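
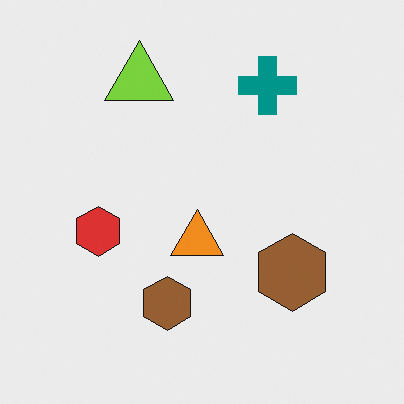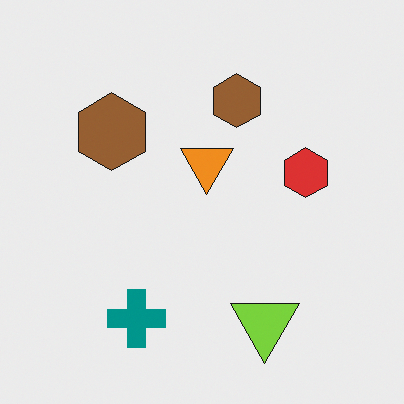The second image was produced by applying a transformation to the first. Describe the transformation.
The second image is the first rotated 180°.

The lime triangle sits in the top of the first image and the bottom of the second — consistent with a whole-image 180° rotation.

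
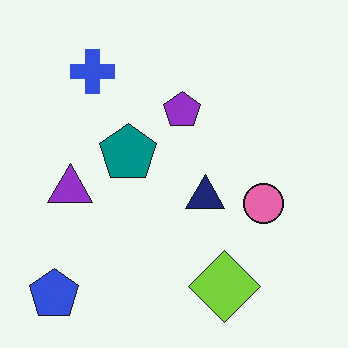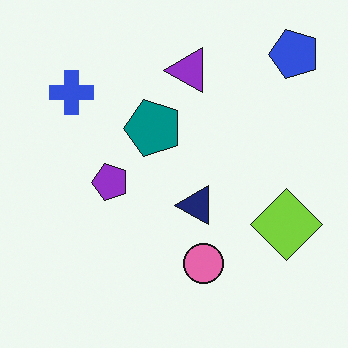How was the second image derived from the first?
This is the original image transposed (reflected across the top-left ↔ bottom-right diagonal).

Shapes have swapped their row and column positions — what was in the top-right is now in the bottom-left — a diagonal reflection.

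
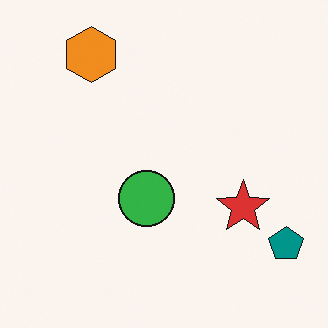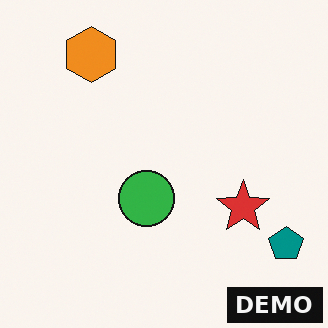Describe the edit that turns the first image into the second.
Watermarked with the text "DEMO" in the lower-right corner.

A dark label reading "DEMO" appears in the lower-right corner.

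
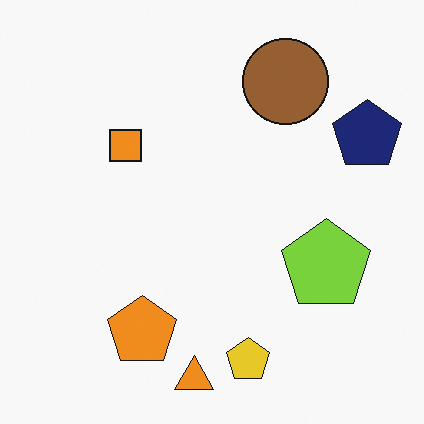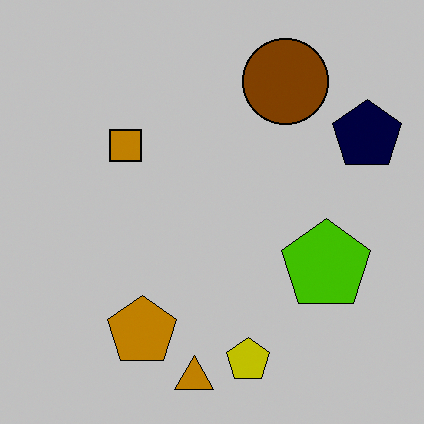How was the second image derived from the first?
This is the original image aggressively posterized.

Each flat color has snapped to a coarser quantized level — most visibly, the near-white background has dropped to a flat grey.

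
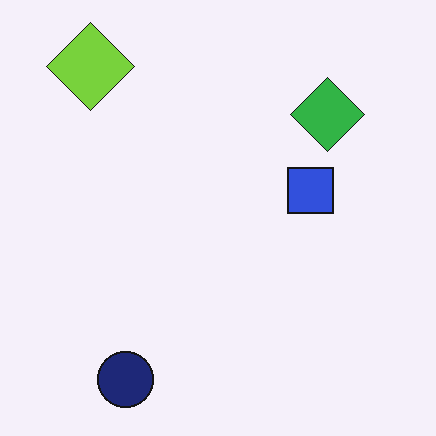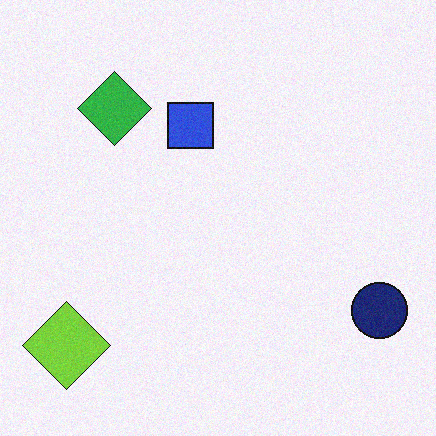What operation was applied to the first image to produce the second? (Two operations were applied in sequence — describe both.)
The second image is the first degraded with light additive noise, then rotated 90° counter-clockwise.

Random speckle covers the whole image, including the flat background. The lime diamond sits in the top-left of the first image and the bottom-left of the second — consistent with a whole-image 90° counter-clockwise rotation.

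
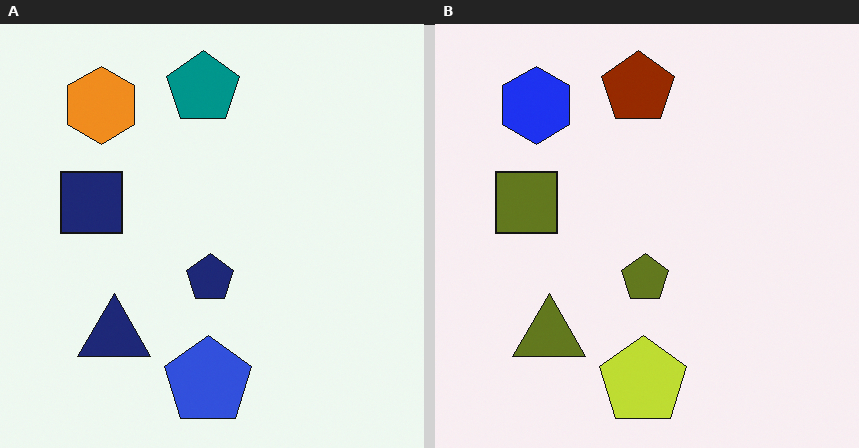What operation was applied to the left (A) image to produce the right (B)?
It was hue-shifted through roughly half the color wheel.

Every shape's color has rotated by the same amount around the hue wheel — a uniform hue shift.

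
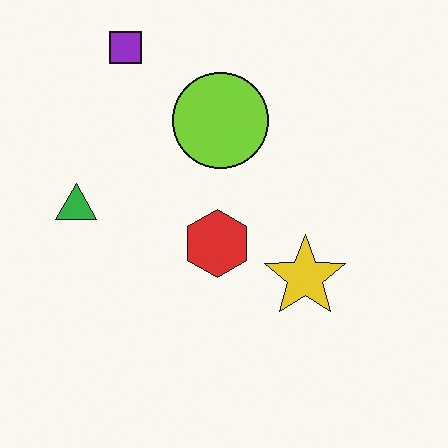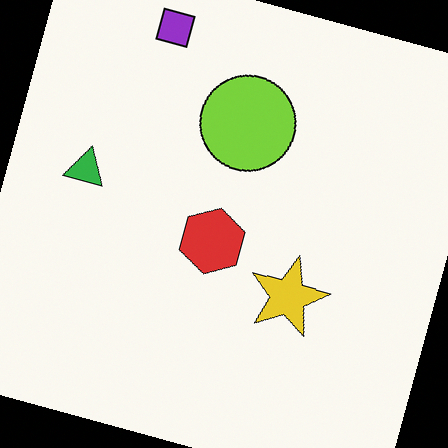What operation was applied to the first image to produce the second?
It was rotated clockwise by a moderate amount.

Every shape is tilted by the same angle and the image corners show triangular fill wedges — a whole-image rotation by a non-right angle.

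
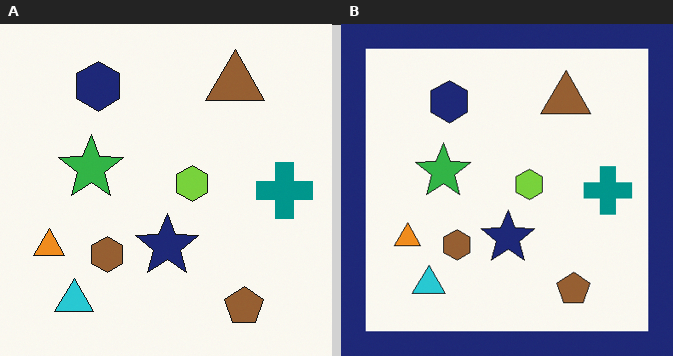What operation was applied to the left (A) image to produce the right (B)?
The right (B) image is the left (A) framed with a navy border.

A solid navy frame runs around the edge of the right (B) image, with the content slightly shrunk inside it.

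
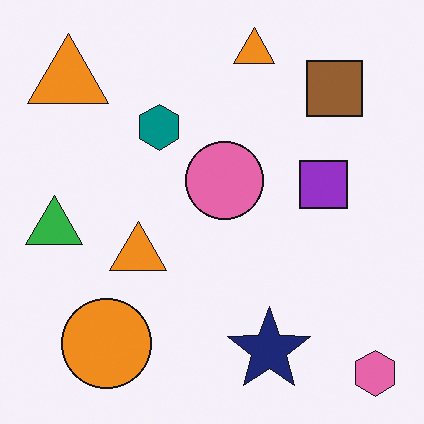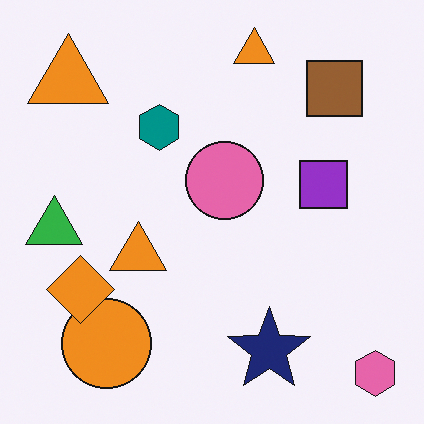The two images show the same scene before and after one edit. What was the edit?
The second image is the first overlaid with an additional orange diamond.

An orange diamond appears in the second image that is absent from the first.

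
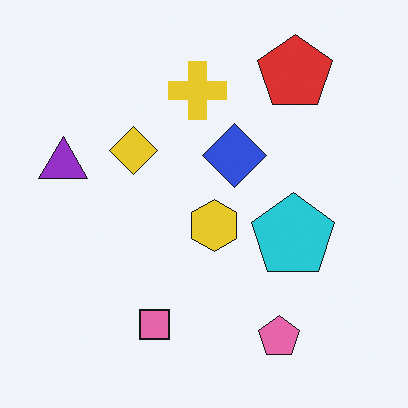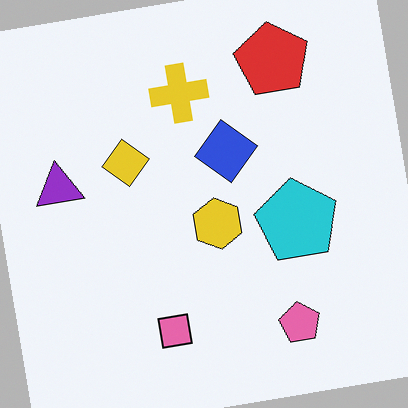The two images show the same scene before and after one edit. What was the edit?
The transformation is: rotated counter-clockwise by a few degrees.

Every shape is tilted by the same angle and the image corners show triangular fill wedges — a whole-image rotation by a non-right angle.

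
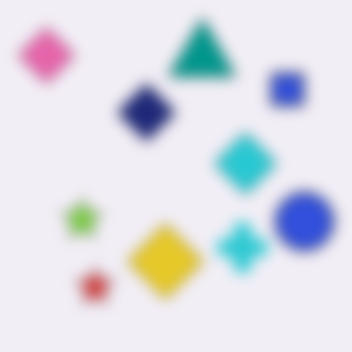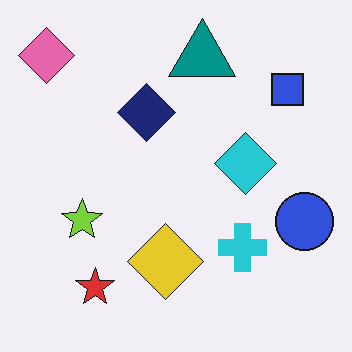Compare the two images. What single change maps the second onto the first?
This is the original image heavily blurred.

Shape edges and outlines are uniformly softened across the whole image.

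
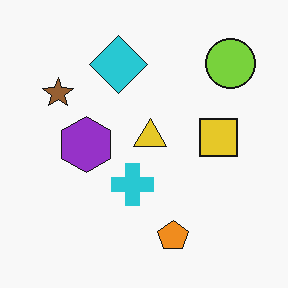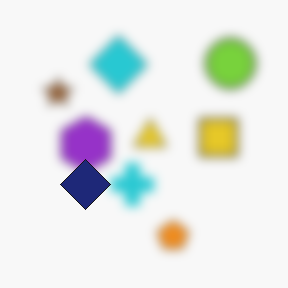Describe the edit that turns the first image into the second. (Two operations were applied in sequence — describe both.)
The transformation is: strongly gaussian-blurred, then overlaid with an additional navy diamond.

Shape edges and outlines are uniformly softened across the whole image. A navy diamond appears in the second image that is absent from the first.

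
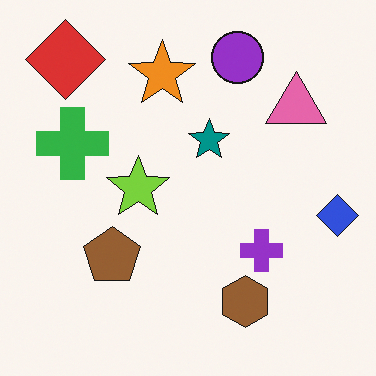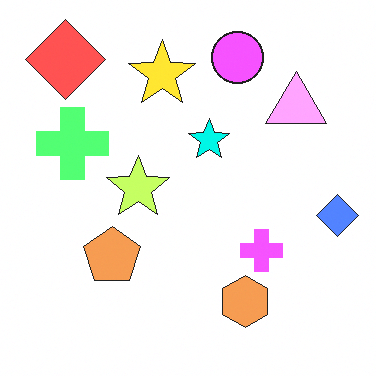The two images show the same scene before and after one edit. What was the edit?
The transformation is: substantially brightened.

Every pixel — background and shapes alike — is uniformly brightened.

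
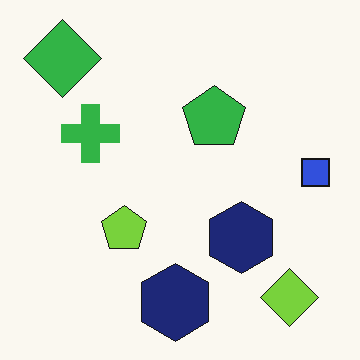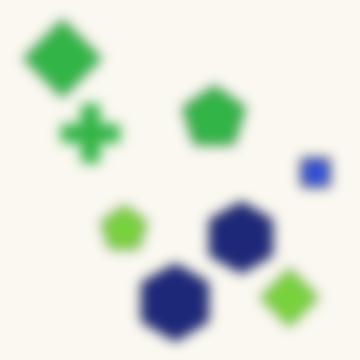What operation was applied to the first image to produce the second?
It was strongly gaussian-blurred.

Shape edges and outlines are uniformly softened across the whole image.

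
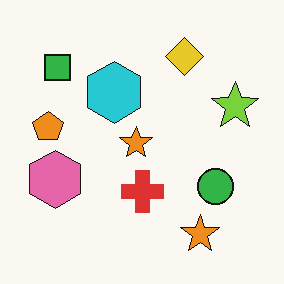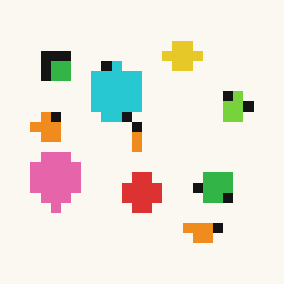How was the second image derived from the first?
The transformation is: heavily pixelated into large blocks.

Shapes are reduced to large square blocks; fine edges and outlines are lost — a downscale-then-upscale (mosaic) effect.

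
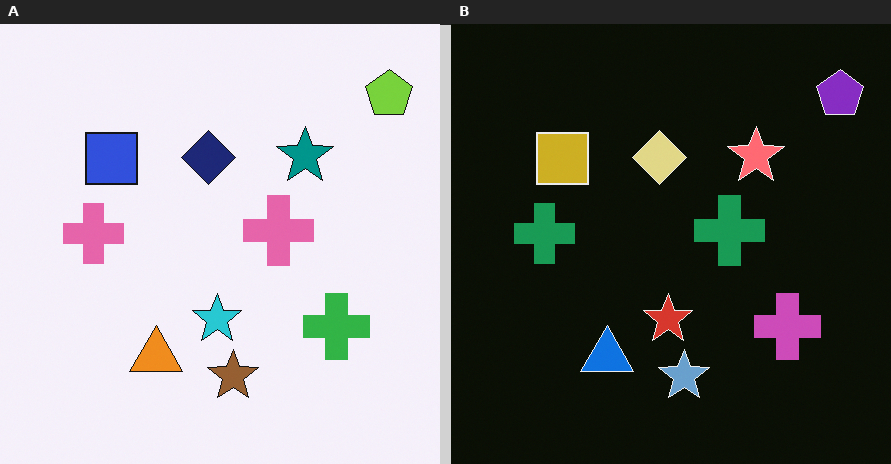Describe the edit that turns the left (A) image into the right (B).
This is the original image color-inverted (negative).

The light background has become dark and every shape's color is its complement — a photographic negative.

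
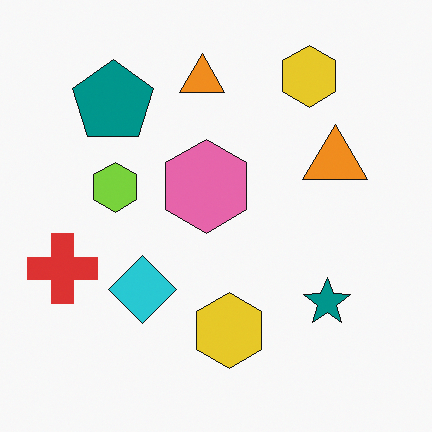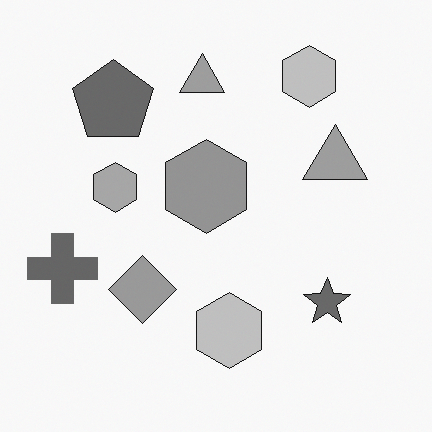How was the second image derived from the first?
It was converted to grayscale.

All color is removed — every shape is now a shade of grey.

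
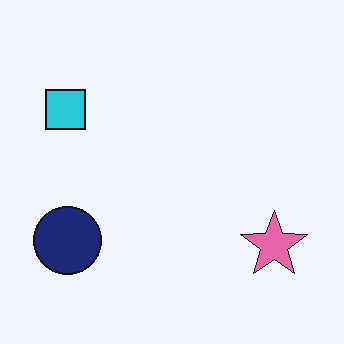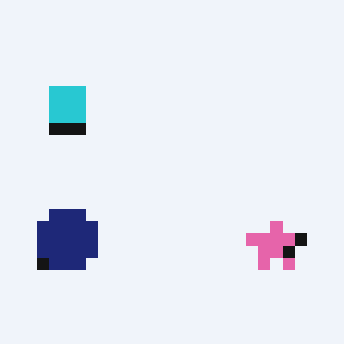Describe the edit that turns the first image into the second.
The second image is the first heavily pixelated into large blocks.

Shapes are reduced to large square blocks; fine edges and outlines are lost — a downscale-then-upscale (mosaic) effect.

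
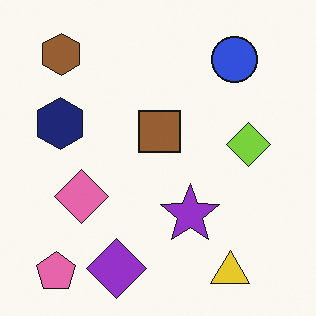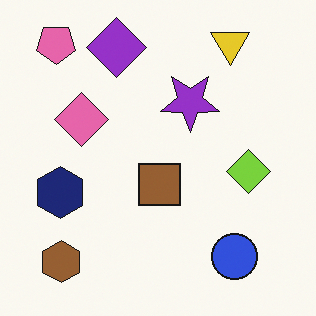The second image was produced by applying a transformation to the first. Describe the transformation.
The transformation is: flipped vertically (top ↔ bottom).

The yellow triangle is in the bottom-right of the first image and the top-right of the second — shapes on opposite sides of the horizontal midline have swapped in a mirror flip.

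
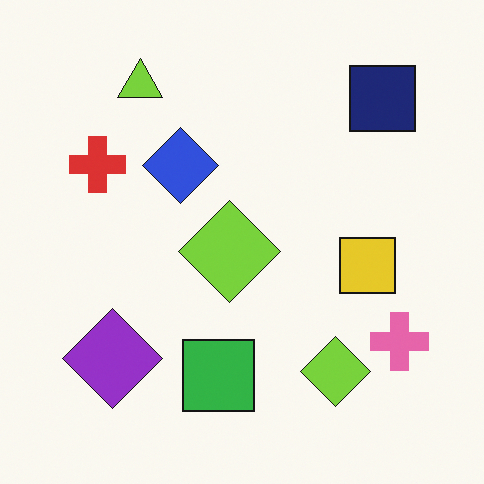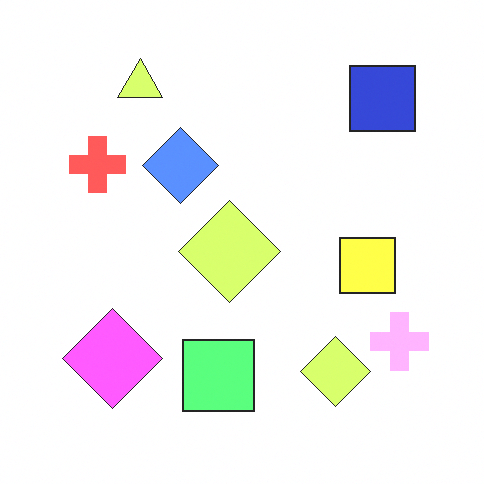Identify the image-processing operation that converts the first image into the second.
This is the original image brightened a lot.

Every pixel — background and shapes alike — is uniformly brightened.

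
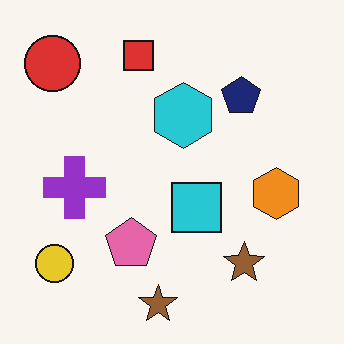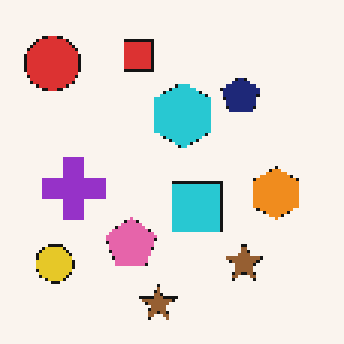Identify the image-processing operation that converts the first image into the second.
The image was mildly pixelated.

Shapes are reduced to large square blocks; fine edges and outlines are lost — a downscale-then-upscale (mosaic) effect.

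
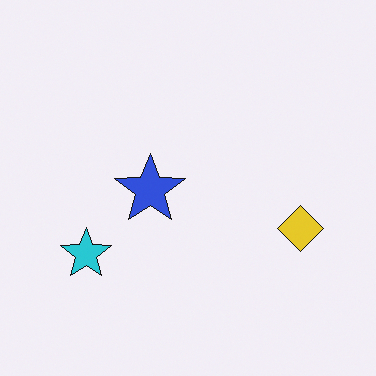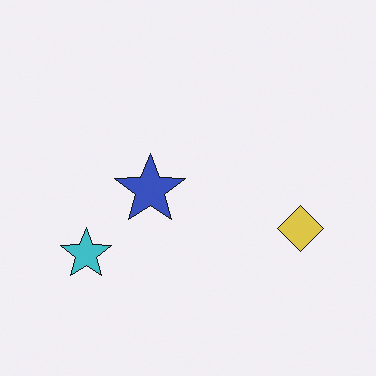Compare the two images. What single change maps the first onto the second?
This is the original image slightly desaturated.

All colors are more muted and greyish — a global saturation change.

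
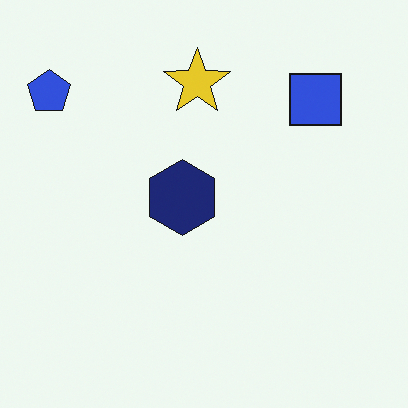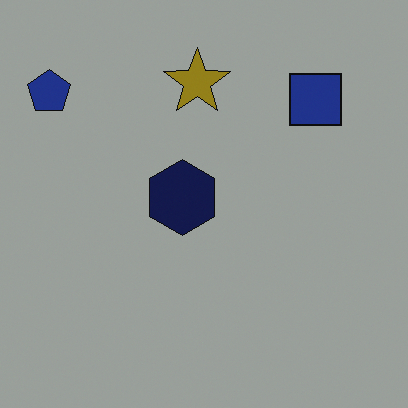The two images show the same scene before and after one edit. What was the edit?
It was darkened a lot.

Every pixel — background and shapes alike — is uniformly darkened.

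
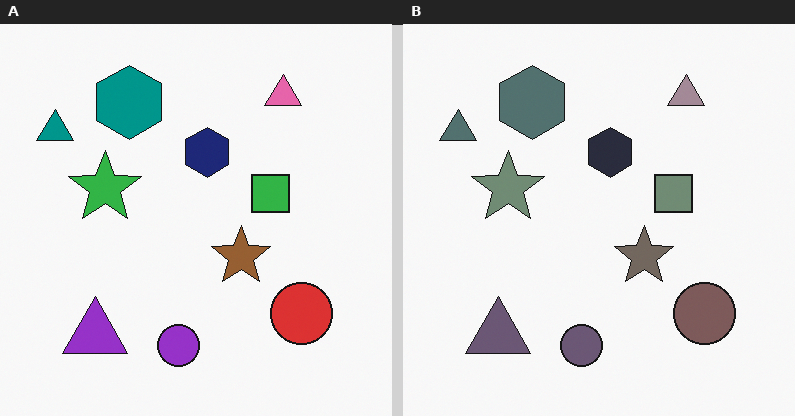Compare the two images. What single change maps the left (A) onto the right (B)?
The image was heavily desaturated.

All colors are more muted and greyish — a global saturation change.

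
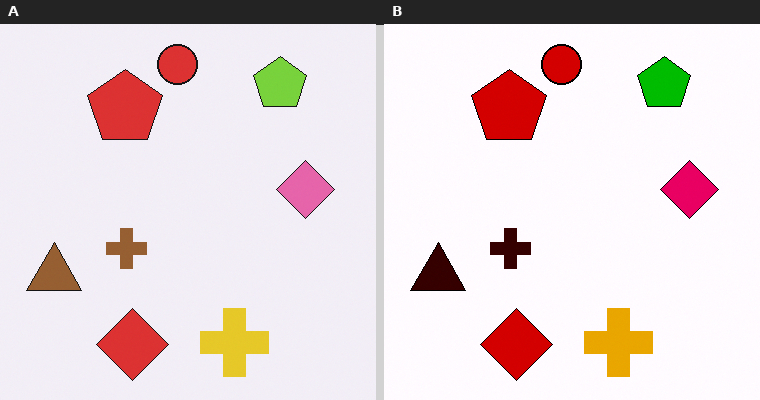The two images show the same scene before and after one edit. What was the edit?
This is the original image given much higher contrast.

Tones are pushed away from mid-grey across the whole image — a global contrast change.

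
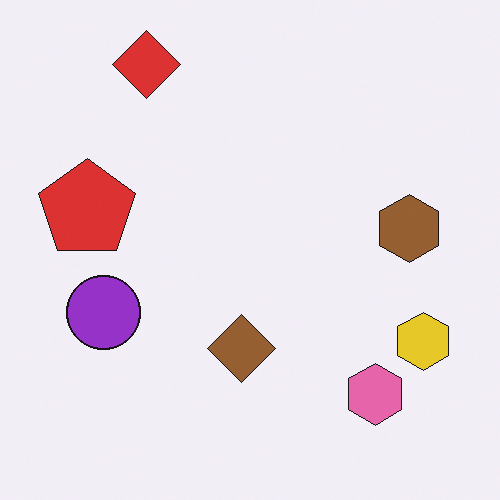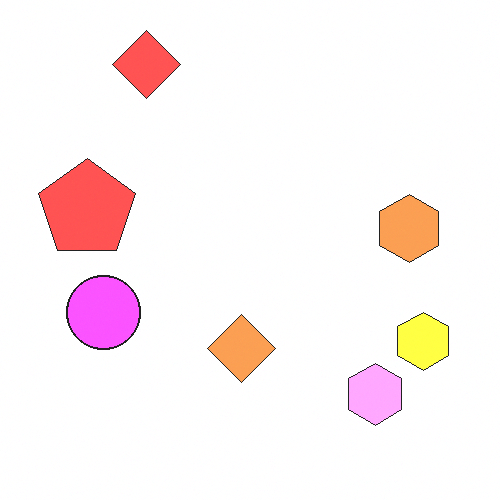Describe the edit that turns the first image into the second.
The transformation is: brightened a lot.

Every pixel — background and shapes alike — is uniformly brightened.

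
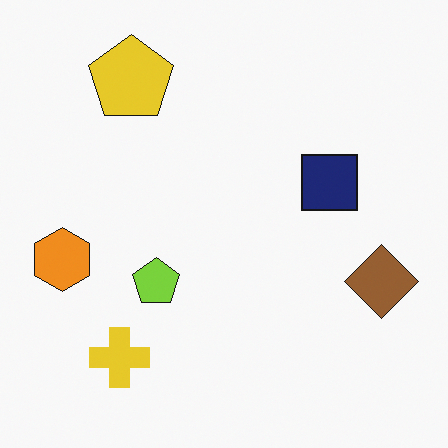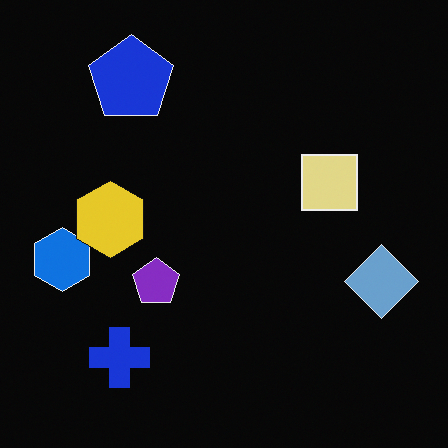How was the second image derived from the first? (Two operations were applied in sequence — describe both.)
The image was color-inverted (negative), then overlaid with an additional yellow hexagon.

The light background has become dark and every shape's color is its complement — a photographic negative. A yellow hexagon appears in the second image that is absent from the first.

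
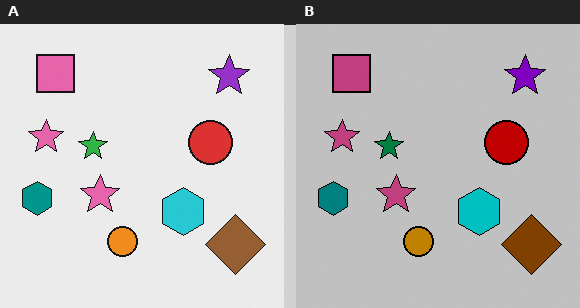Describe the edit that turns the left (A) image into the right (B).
This is the original image heavily posterized to just a handful of flat colors.

Each flat color has snapped to a coarser quantized level — most visibly, the near-white background has dropped to a flat grey.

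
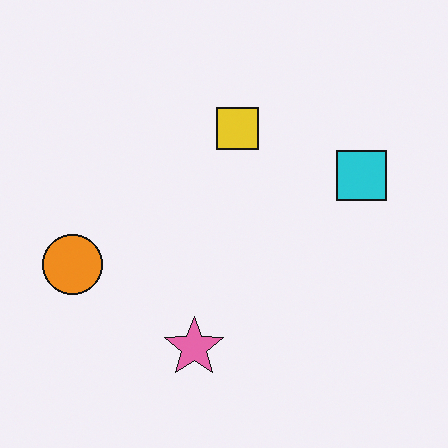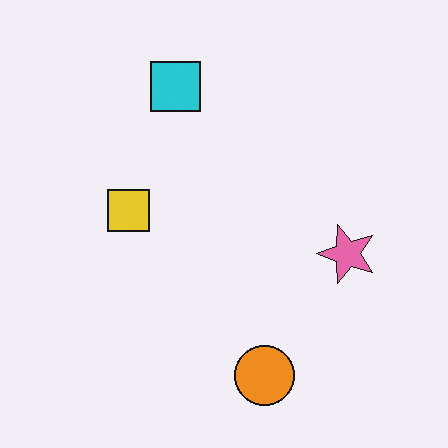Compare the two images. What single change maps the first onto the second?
The image was rotated 90° counter-clockwise.

The orange circle sits in the left of the first image and the bottom of the second — consistent with a whole-image 90° counter-clockwise rotation.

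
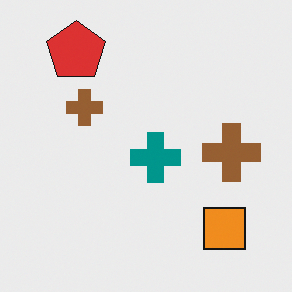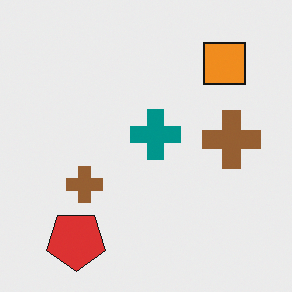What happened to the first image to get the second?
This is the original image flipped vertically (top ↔ bottom).

The red pentagon is in the top-left of the first image and the bottom-left of the second — shapes on opposite sides of the horizontal midline have swapped in a mirror flip.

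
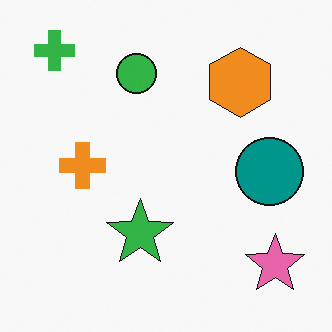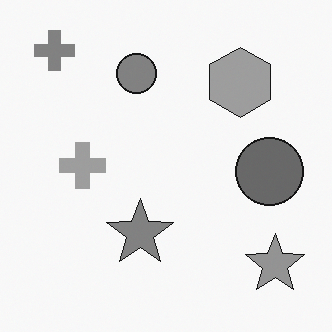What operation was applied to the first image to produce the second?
Converted to grayscale.

All color is removed — every shape is now a shade of grey.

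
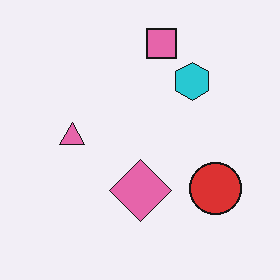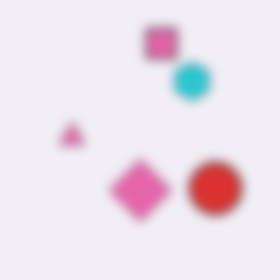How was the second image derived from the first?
This is the original image heavily blurred.

Shape edges and outlines are uniformly softened across the whole image.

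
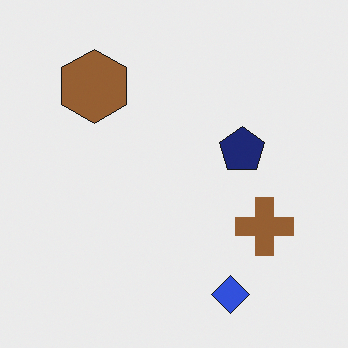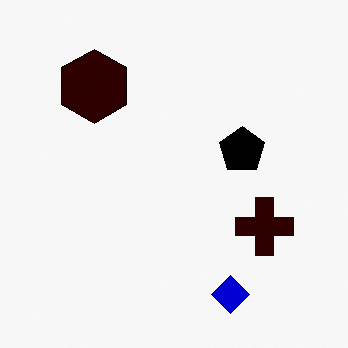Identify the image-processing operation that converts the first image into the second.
The image was boosted in contrast.

Tones are pushed away from mid-grey across the whole image — a global contrast change.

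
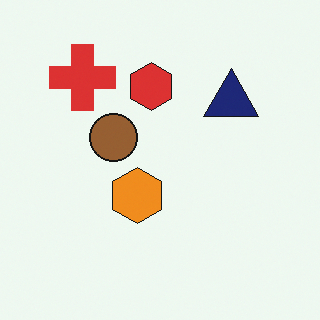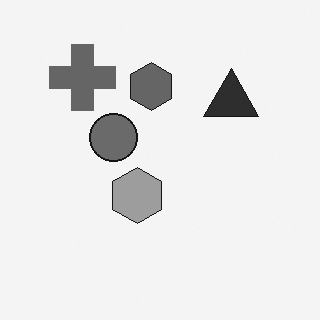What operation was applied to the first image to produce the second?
The second image is the first converted to grayscale.

All color is removed — every shape is now a shade of grey.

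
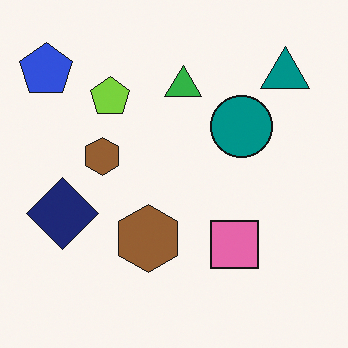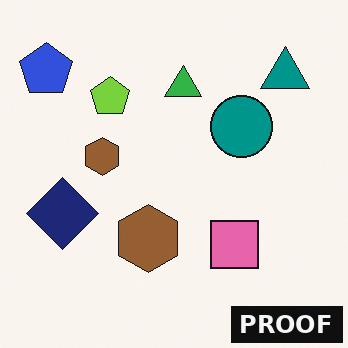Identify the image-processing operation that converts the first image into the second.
The transformation is: watermarked with the text "PROOF" in the lower-right corner.

A dark label reading "PROOF" appears in the lower-right corner.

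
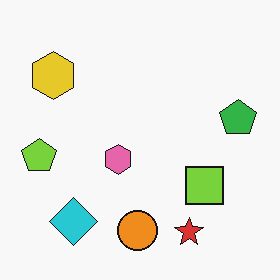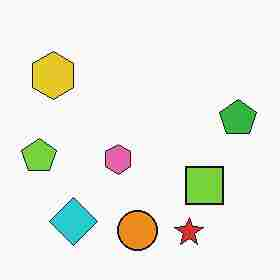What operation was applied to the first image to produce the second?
It was heavily JPEG-compressed with obvious blocking artifacts.

Blocky 8×8 compression artifacts appear around shape edges and the flat background shows ringing — characteristic JPEG degradation.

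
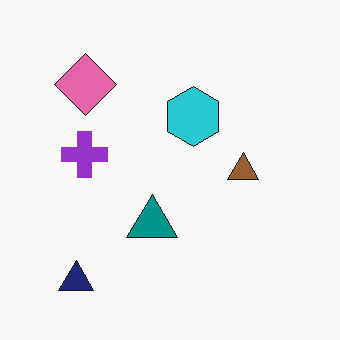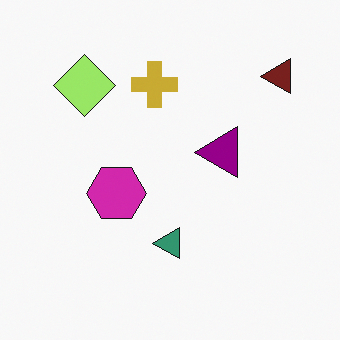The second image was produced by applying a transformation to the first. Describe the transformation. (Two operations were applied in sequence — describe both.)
This is the original image hue-shifted noticeably, then transposed (reflected across the top-left ↔ bottom-right diagonal).

Every shape's color has rotated by the same amount around the hue wheel — a uniform hue shift. Shapes have swapped their row and column positions — what was in the top-right is now in the bottom-left — a diagonal reflection.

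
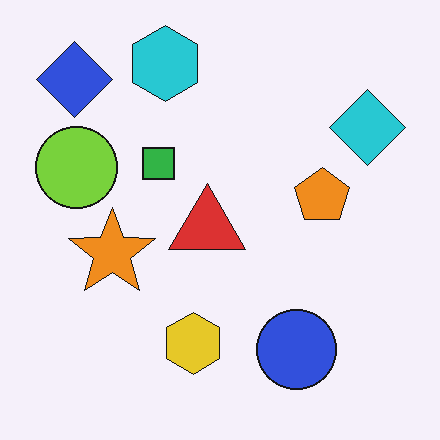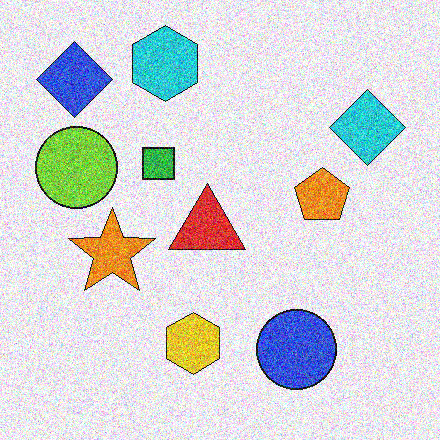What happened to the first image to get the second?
It was degraded with a thick layer of grain.

Random speckle covers the whole image, including the flat background.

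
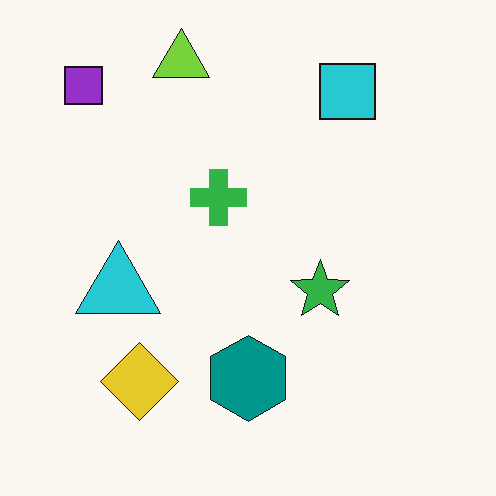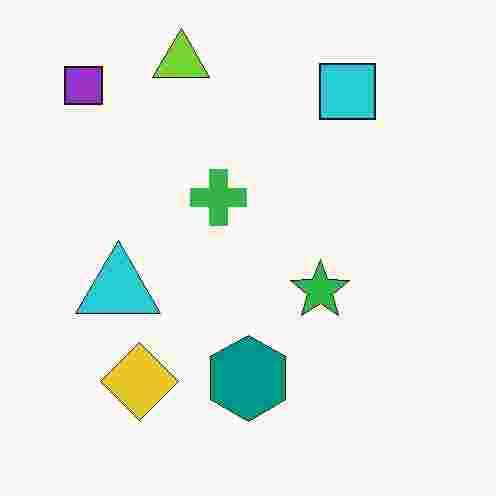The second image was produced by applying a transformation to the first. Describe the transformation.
Heavily JPEG-compressed with obvious blocking artifacts.

Blocky 8×8 compression artifacts appear around shape edges and the flat background shows ringing — characteristic JPEG degradation.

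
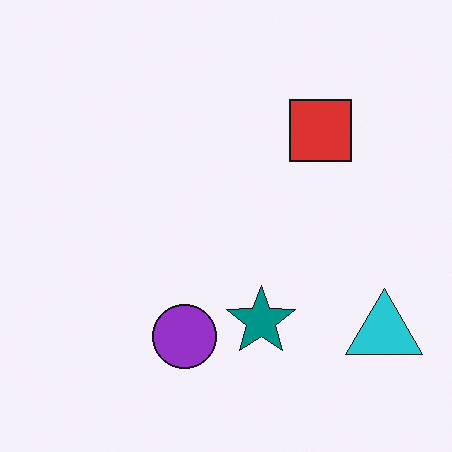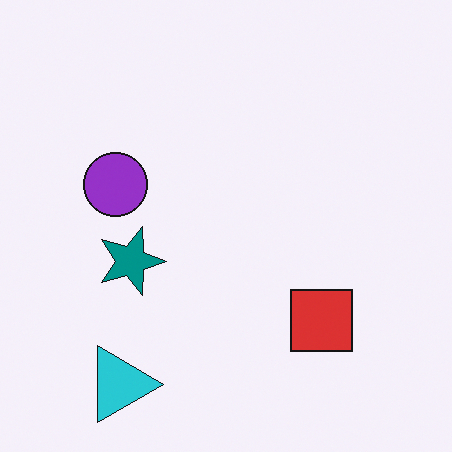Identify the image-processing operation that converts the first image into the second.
The second image is the first rotated 90° clockwise.

The cyan triangle sits in the bottom-right of the first image and the bottom-left of the second — consistent with a whole-image 90° clockwise rotation.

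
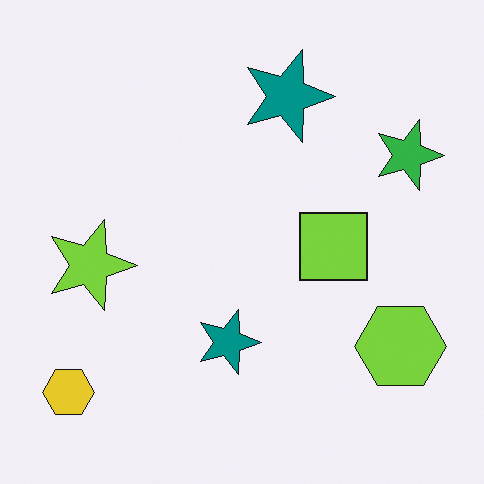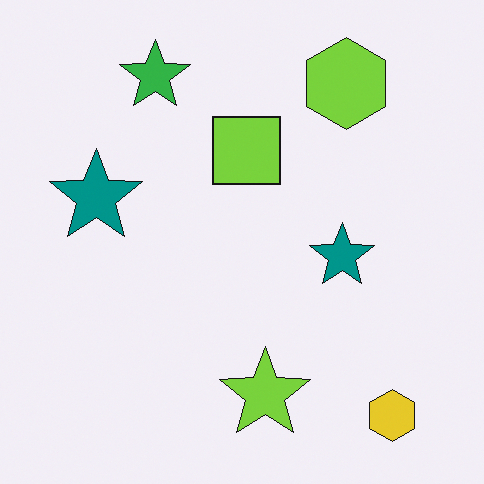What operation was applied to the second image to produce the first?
The transformation is: rotated 90° clockwise.

The yellow hexagon sits in the bottom-right of the second image and the bottom-left of the first — consistent with a whole-image 90° clockwise rotation.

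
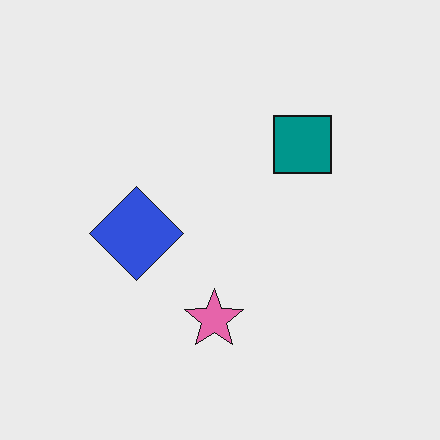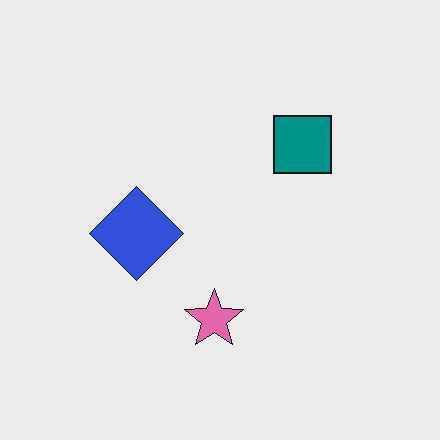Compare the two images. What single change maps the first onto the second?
The second image is the first JPEG-compressed with visible artifacts.

Blocky 8×8 compression artifacts appear around shape edges and the flat background shows ringing — characteristic JPEG degradation.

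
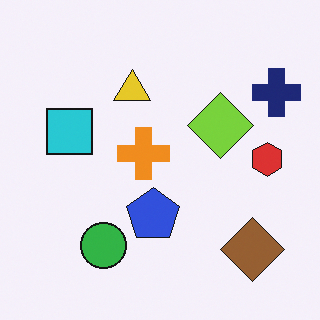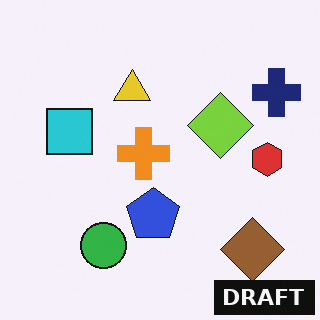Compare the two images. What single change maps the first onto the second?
It was watermarked with the text "DRAFT" in the lower-right corner.

A dark label reading "DRAFT" appears in the lower-right corner.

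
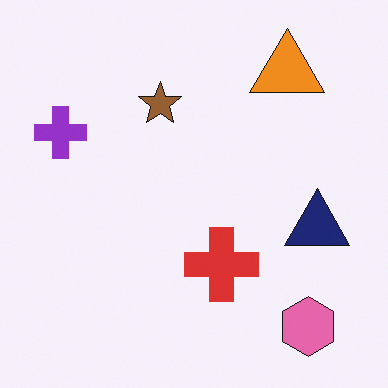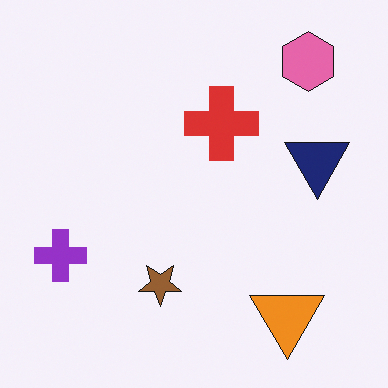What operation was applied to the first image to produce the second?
It was flipped vertically (top ↔ bottom).

The pink hexagon is in the bottom-right of the first image and the top-right of the second — shapes on opposite sides of the horizontal midline have swapped in a mirror flip.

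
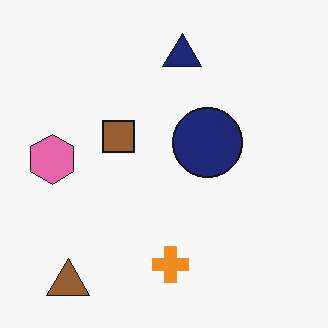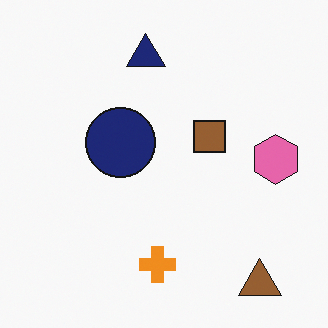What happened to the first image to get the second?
The image was flipped horizontally (left ↔ right).

The pink hexagon is in the left of the first image and the right of the second — shapes on opposite sides of the vertical midline have swapped in a mirror flip.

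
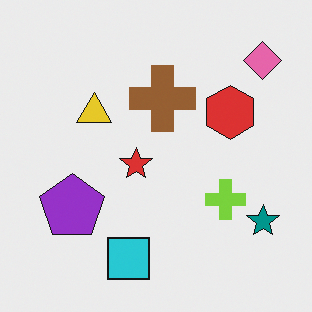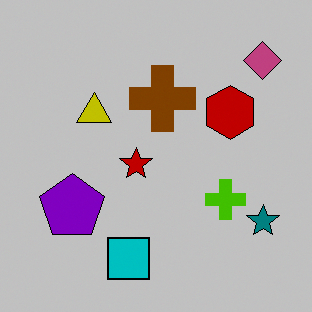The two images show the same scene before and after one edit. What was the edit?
This is the original image aggressively posterized.

Each flat color has snapped to a coarser quantized level — most visibly, the near-white background has dropped to a flat grey.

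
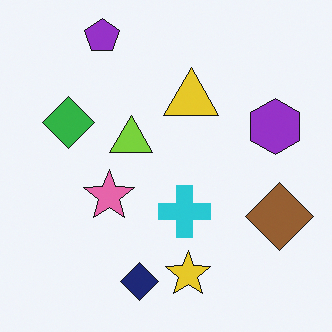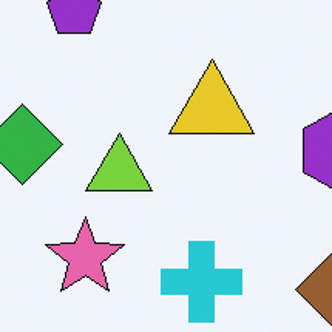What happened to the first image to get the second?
The image was cropped to a modestly smaller region and rescaled.

The visible shapes are larger and the field of view is narrower; shapes near the original edges may be partly or wholly outside the frame — a crop-and-rescale.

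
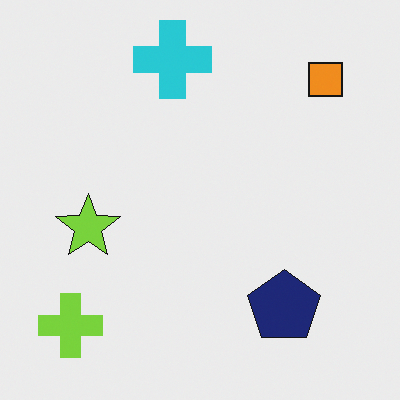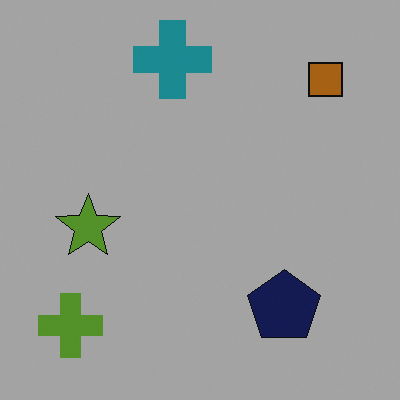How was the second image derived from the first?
It was noticeably darkened.

Every pixel — background and shapes alike — is uniformly darkened.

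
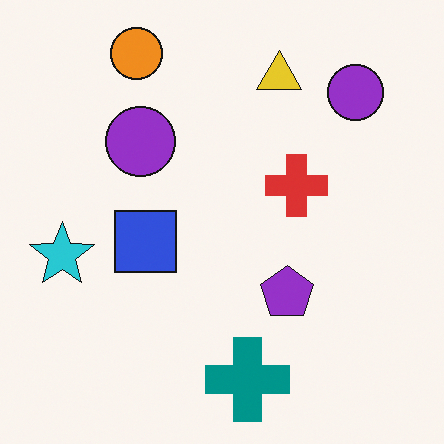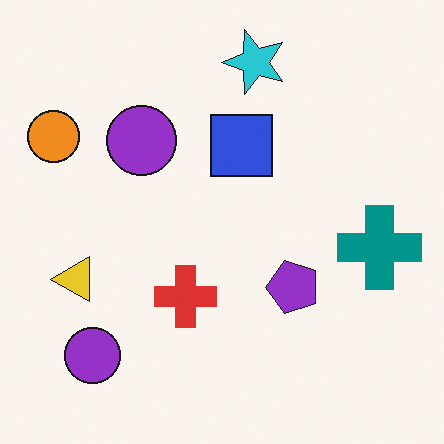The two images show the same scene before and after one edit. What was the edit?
The second image is the first transposed (reflected across the top-left ↔ bottom-right diagonal).

Shapes have swapped their row and column positions — what was in the top-right is now in the bottom-left — a diagonal reflection.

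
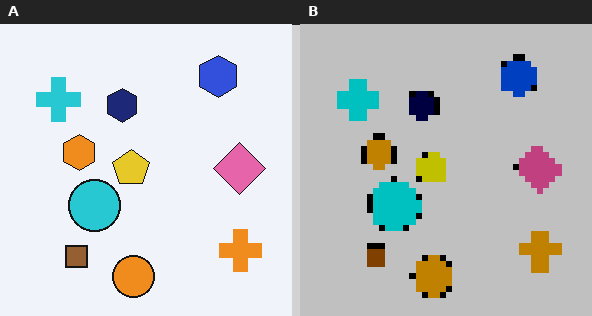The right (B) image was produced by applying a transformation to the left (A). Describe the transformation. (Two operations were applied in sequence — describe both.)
The right (B) image is the left (A) heavily posterized to just a handful of flat colors, then moderately pixelated.

Each flat color has snapped to a coarser quantized level — most visibly, the near-white background has dropped to a flat grey. Shapes are reduced to large square blocks; fine edges and outlines are lost — a downscale-then-upscale (mosaic) effect.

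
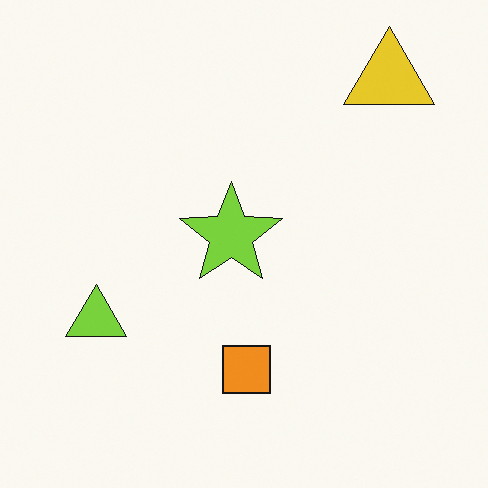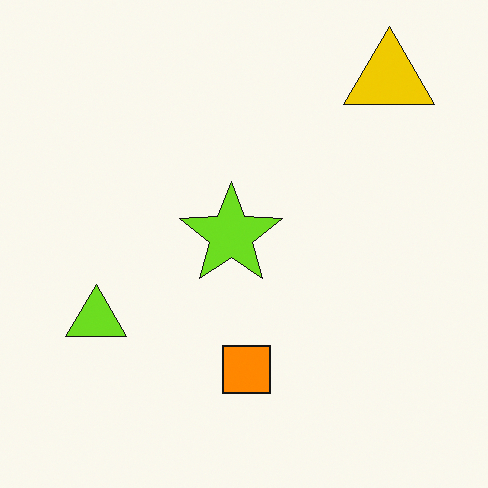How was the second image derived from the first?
The image was slightly oversaturated.

All colors are more vivid — a global saturation change.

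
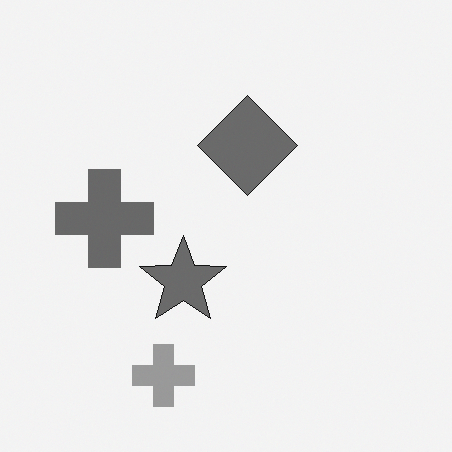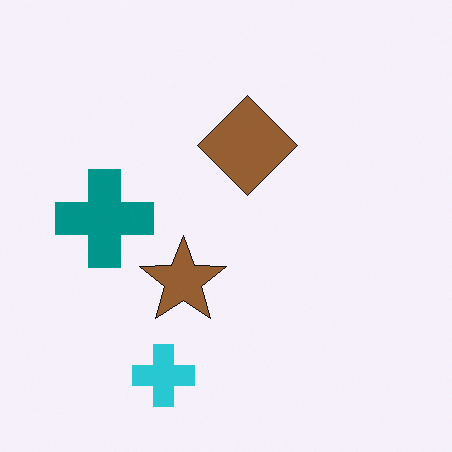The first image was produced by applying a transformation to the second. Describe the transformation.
The transformation is: converted to grayscale.

All color is removed — every shape is now a shade of grey.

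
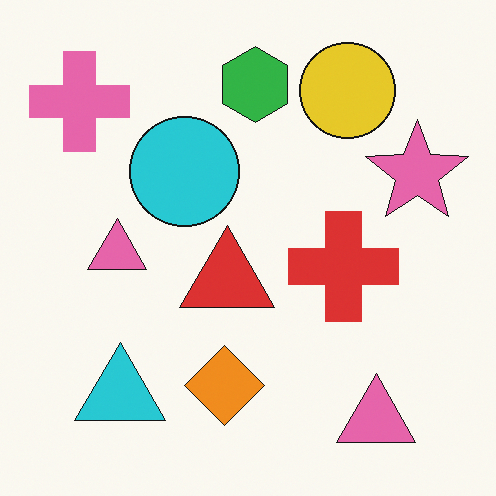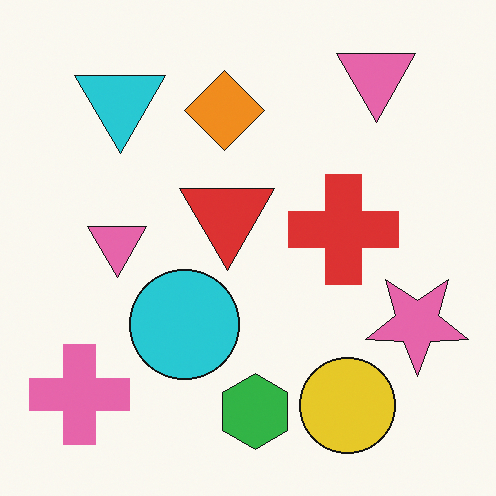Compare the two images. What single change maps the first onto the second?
The transformation is: flipped vertically (top ↔ bottom).

The green hexagon is in the top of the first image and the bottom of the second — shapes on opposite sides of the horizontal midline have swapped in a mirror flip.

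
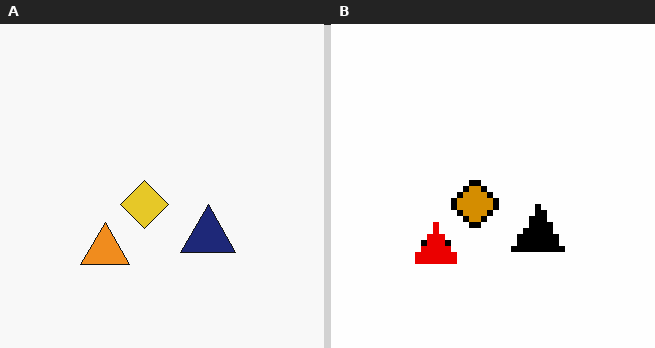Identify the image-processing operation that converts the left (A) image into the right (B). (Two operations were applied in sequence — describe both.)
The transformation is: boosted in contrast, then moderately pixelated.

Tones are pushed away from mid-grey across the whole image — a global contrast change. Shapes are reduced to large square blocks; fine edges and outlines are lost — a downscale-then-upscale (mosaic) effect.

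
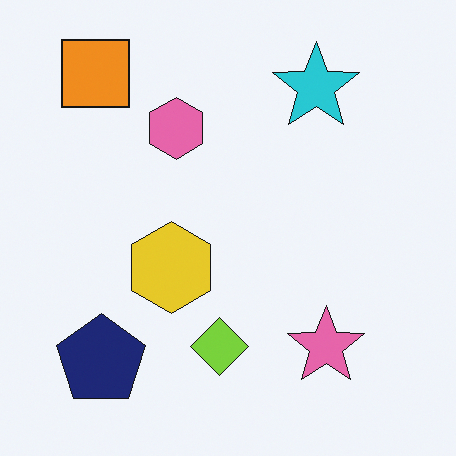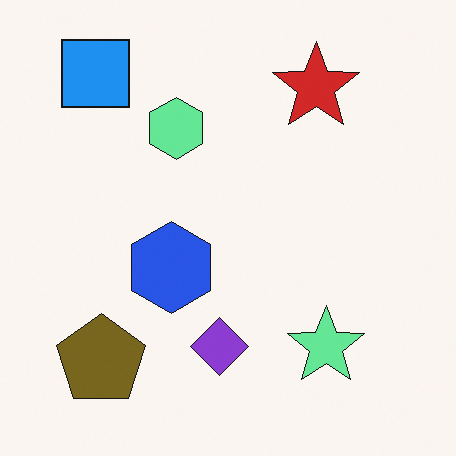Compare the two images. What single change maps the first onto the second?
The transformation is: hue-shifted through roughly half the color wheel.

Every shape's color has rotated by the same amount around the hue wheel — a uniform hue shift.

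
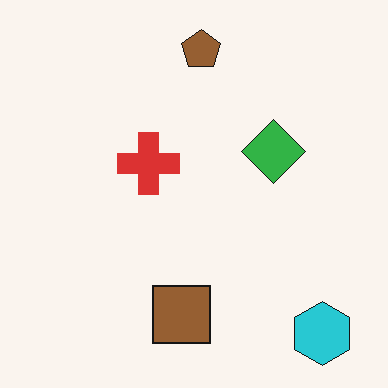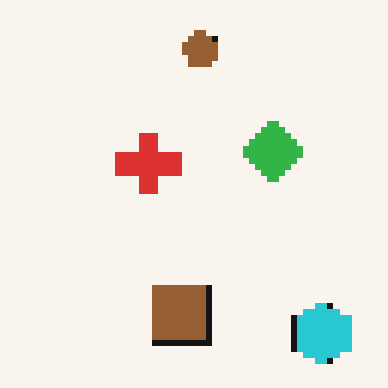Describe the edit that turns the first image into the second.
The transformation is: pixelated into visible square blocks.

Shapes are reduced to large square blocks; fine edges and outlines are lost — a downscale-then-upscale (mosaic) effect.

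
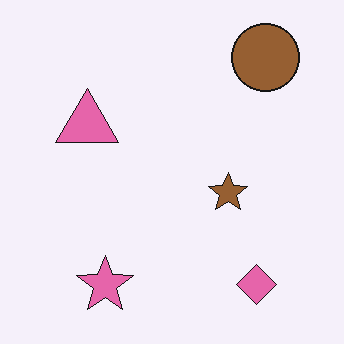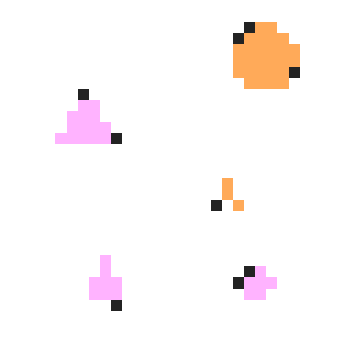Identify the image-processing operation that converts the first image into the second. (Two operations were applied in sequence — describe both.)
The image was substantially brightened, then heavily pixelated into large blocks.

Every pixel — background and shapes alike — is uniformly brightened. Shapes are reduced to large square blocks; fine edges and outlines are lost — a downscale-then-upscale (mosaic) effect.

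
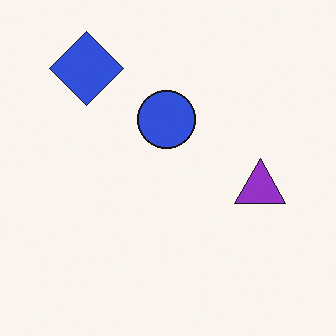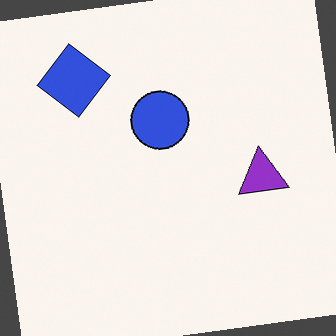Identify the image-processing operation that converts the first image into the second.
It was rotated counter-clockwise by a slight angle.

Every shape is tilted by the same angle and the image corners show triangular fill wedges — a whole-image rotation by a non-right angle.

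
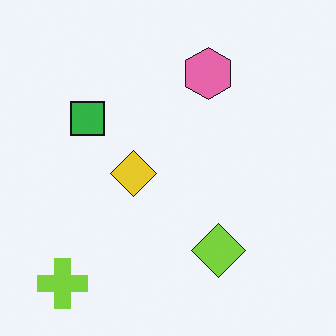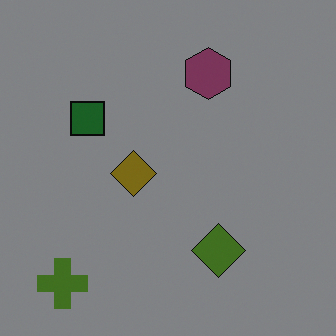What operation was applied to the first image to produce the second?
Darkened a lot.

Every pixel — background and shapes alike — is uniformly darkened.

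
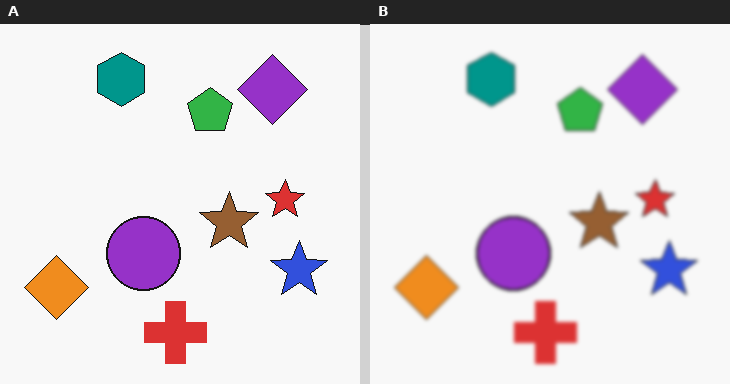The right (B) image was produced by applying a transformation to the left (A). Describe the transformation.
It was given a subtle gaussian blur.

Shape edges and outlines are uniformly softened across the whole image.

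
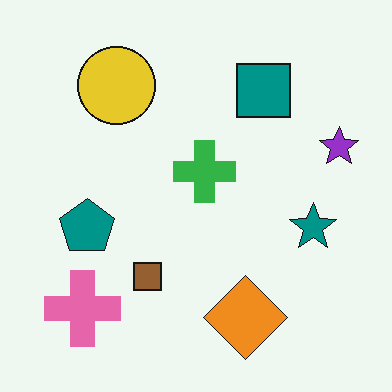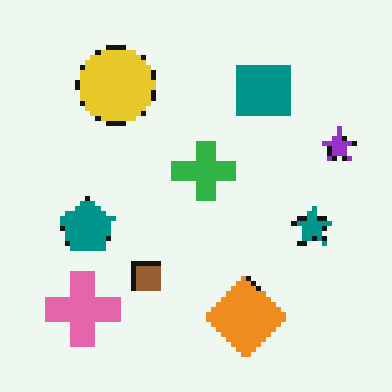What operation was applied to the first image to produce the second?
This is the original image mildly pixelated.

Shapes are reduced to large square blocks; fine edges and outlines are lost — a downscale-then-upscale (mosaic) effect.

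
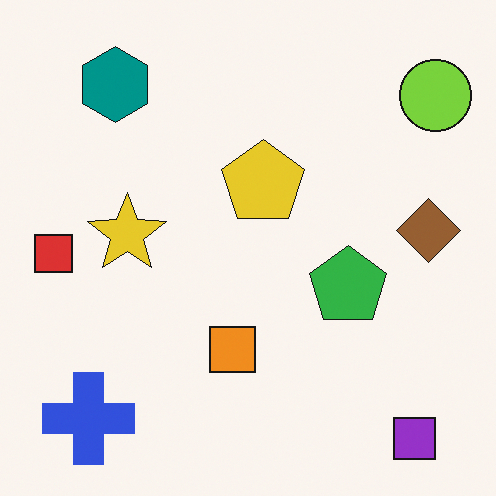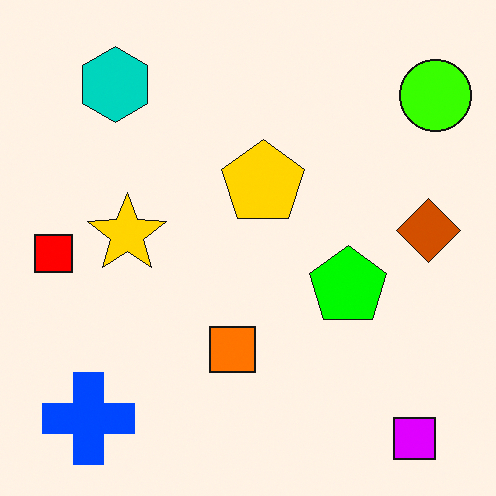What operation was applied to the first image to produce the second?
This is the original image heavily oversaturated.

All colors are more vivid — a global saturation change.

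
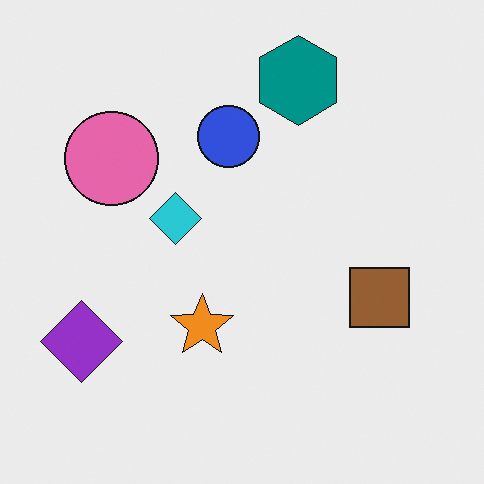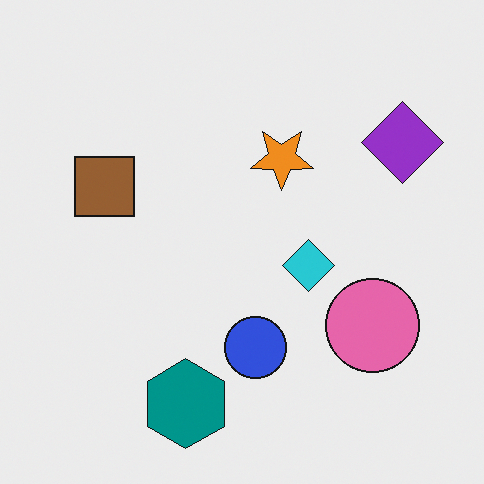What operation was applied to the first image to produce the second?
This is the original image rotated 180°.

The purple diamond sits in the bottom-left of the first image and the top-right of the second — consistent with a whole-image 180° rotation.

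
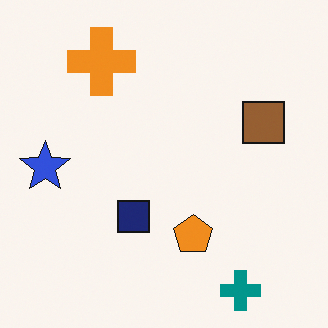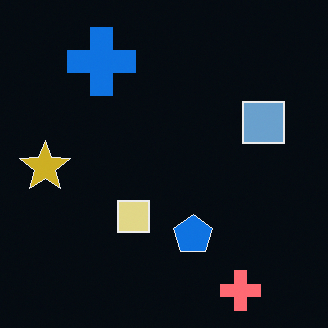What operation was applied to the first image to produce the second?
The second image is the first color-inverted (negative).

The light background has become dark and every shape's color is its complement — a photographic negative.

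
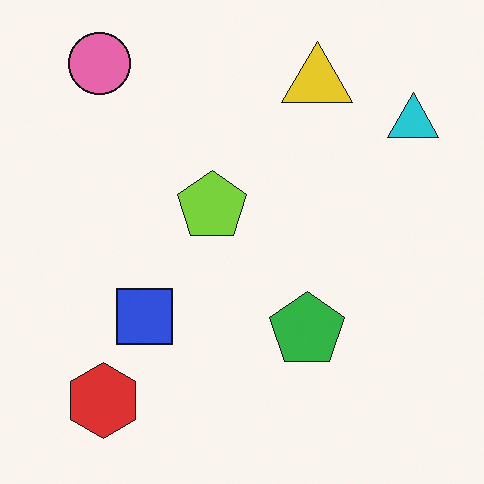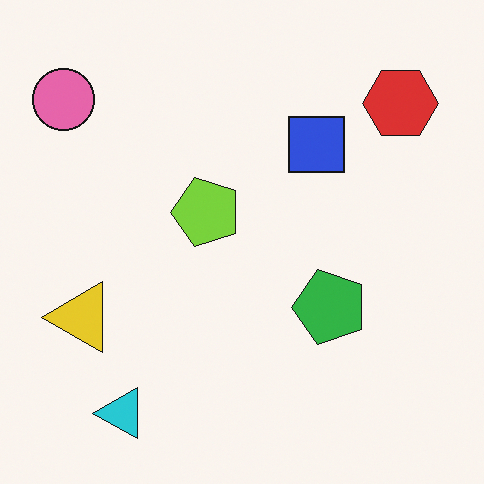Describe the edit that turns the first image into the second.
Transposed (reflected across the top-left ↔ bottom-right diagonal).

Shapes have swapped their row and column positions — what was in the top-right is now in the bottom-left — a diagonal reflection.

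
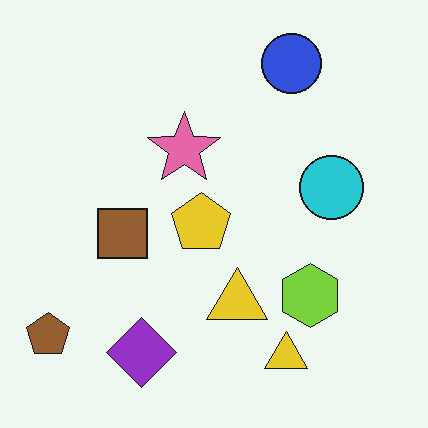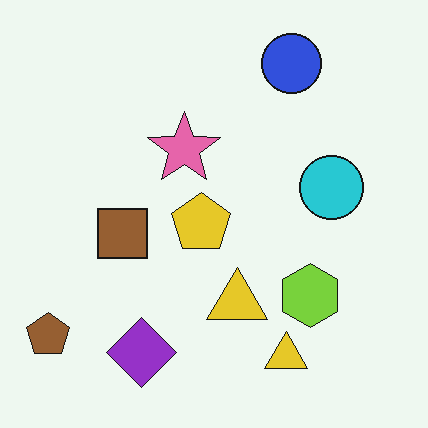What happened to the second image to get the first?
The image was given moderate JPEG compression.

Blocky 8×8 compression artifacts appear around shape edges and the flat background shows ringing — characteristic JPEG degradation.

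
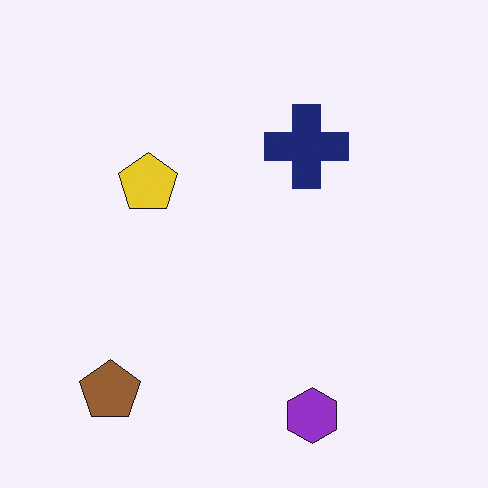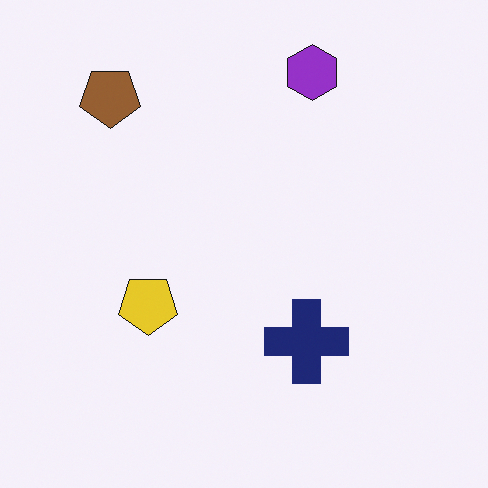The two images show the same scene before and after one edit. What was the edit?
It was flipped vertically (top ↔ bottom).

The purple hexagon is in the bottom of the first image and the top of the second — shapes on opposite sides of the horizontal midline have swapped in a mirror flip.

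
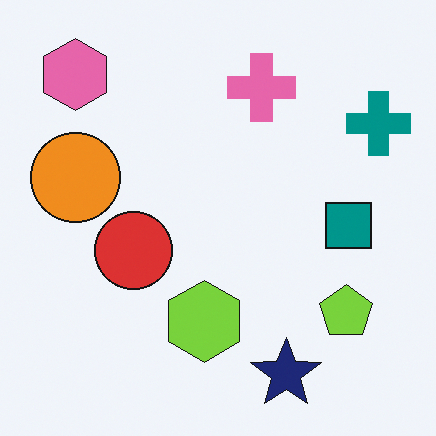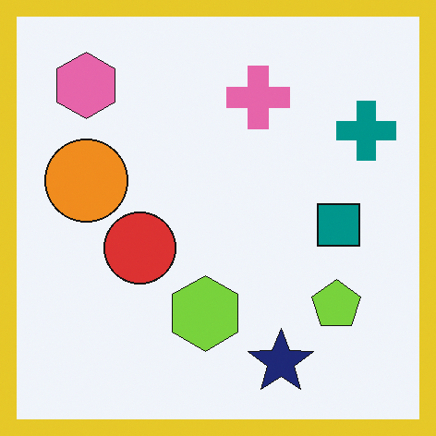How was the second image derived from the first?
It was framed with a yellow border.

A solid yellow frame runs around the edge of the second image, with the content slightly shrunk inside it.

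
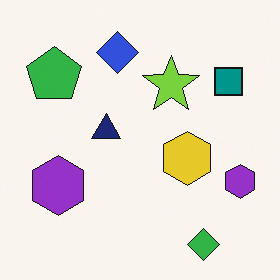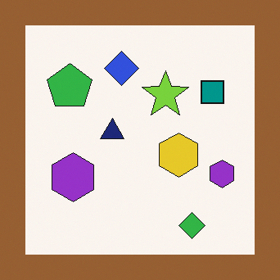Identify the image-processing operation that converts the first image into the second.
This is the original image framed with a brown border.

A solid brown frame runs around the edge of the second image, with the content slightly shrunk inside it.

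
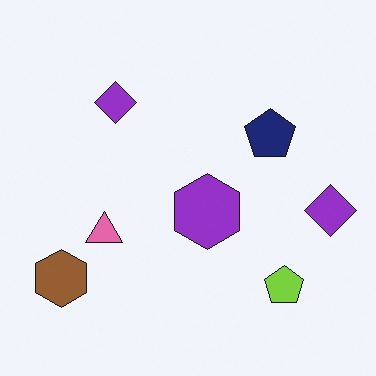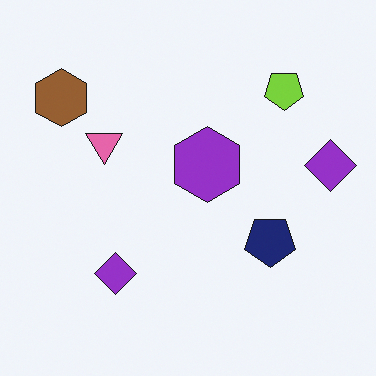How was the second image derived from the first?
The image was flipped vertically (top ↔ bottom).

The lime pentagon is in the bottom-right of the first image and the top-right of the second — shapes on opposite sides of the horizontal midline have swapped in a mirror flip.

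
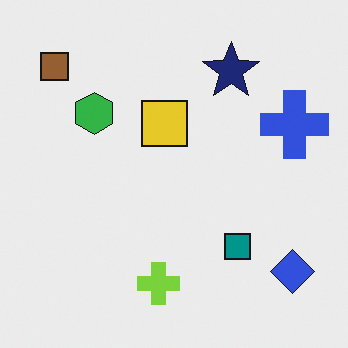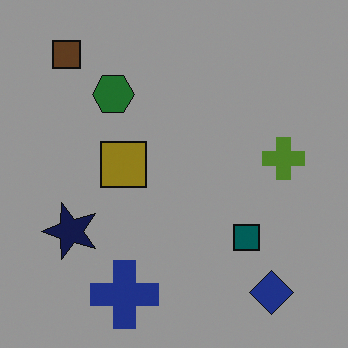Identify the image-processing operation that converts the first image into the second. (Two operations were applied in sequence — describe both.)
The transformation is: transposed (reflected across the top-left ↔ bottom-right diagonal), then darkened a lot.

Shapes have swapped their row and column positions — what was in the top-right is now in the bottom-left — a diagonal reflection. Every pixel — background and shapes alike — is uniformly darkened.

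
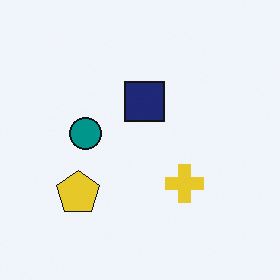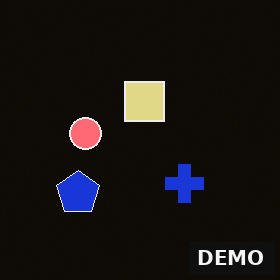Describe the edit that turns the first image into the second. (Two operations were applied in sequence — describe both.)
This is the original image color-inverted (negative), then watermarked with the text "DEMO" in the lower-right corner.

The light background has become dark and every shape's color is its complement — a photographic negative. A dark label reading "DEMO" appears in the lower-right corner.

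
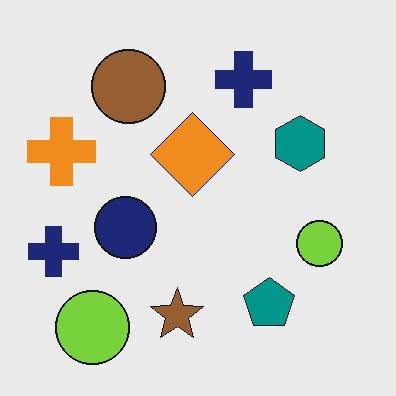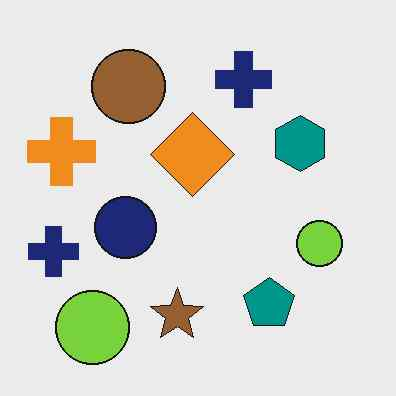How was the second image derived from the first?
The second image is the first given moderate JPEG compression.

Blocky 8×8 compression artifacts appear around shape edges and the flat background shows ringing — characteristic JPEG degradation.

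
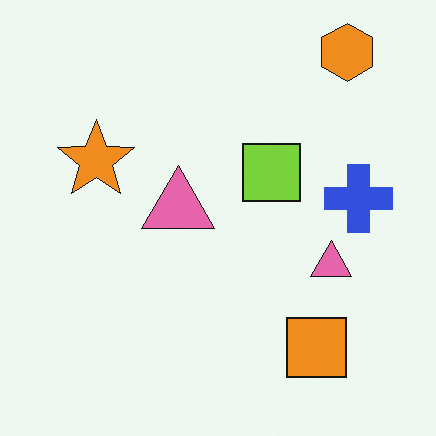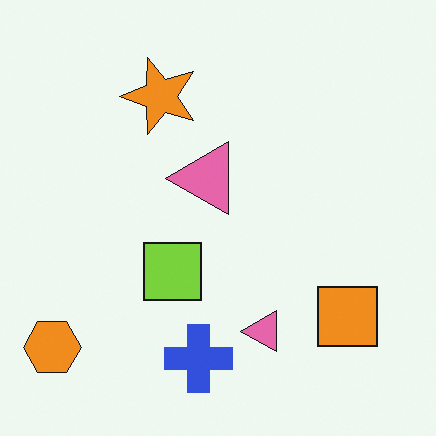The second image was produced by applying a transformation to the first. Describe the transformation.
Transposed (reflected across the top-left ↔ bottom-right diagonal).

Shapes have swapped their row and column positions — what was in the top-right is now in the bottom-left — a diagonal reflection.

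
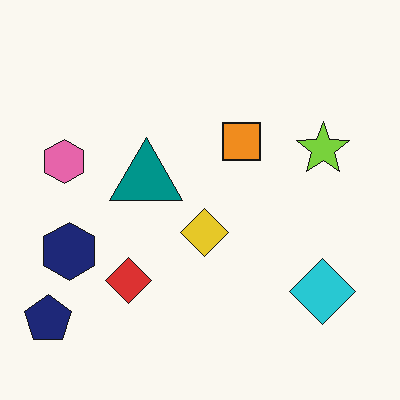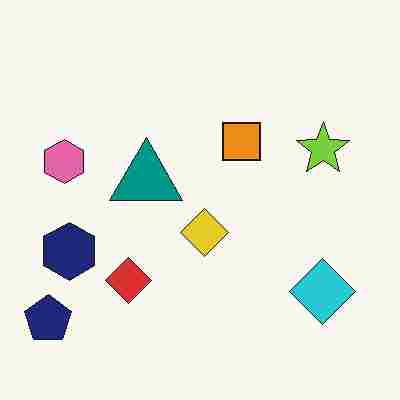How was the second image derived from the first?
The transformation is: degraded with heavy JPEG compression.

Blocky 8×8 compression artifacts appear around shape edges and the flat background shows ringing — characteristic JPEG degradation.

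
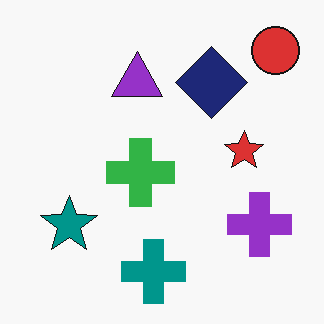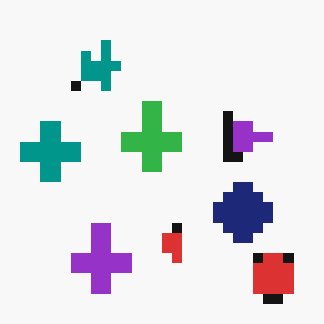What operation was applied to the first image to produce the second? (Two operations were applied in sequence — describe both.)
The image was rotated 90° clockwise, then heavily pixelated into large blocks.

The red circle sits in the top-right of the first image and the bottom-right of the second — consistent with a whole-image 90° clockwise rotation. Shapes are reduced to large square blocks; fine edges and outlines are lost — a downscale-then-upscale (mosaic) effect.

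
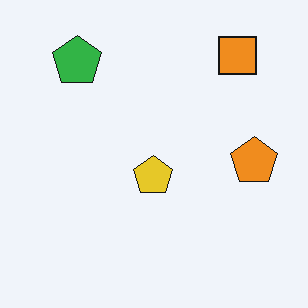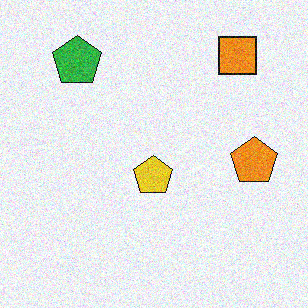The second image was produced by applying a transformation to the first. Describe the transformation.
The image was degraded with moderate additive noise.

Random speckle covers the whole image, including the flat background.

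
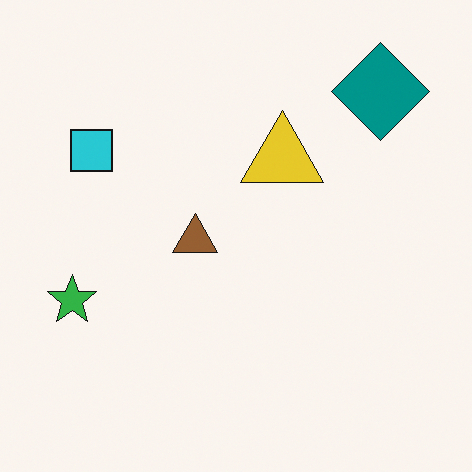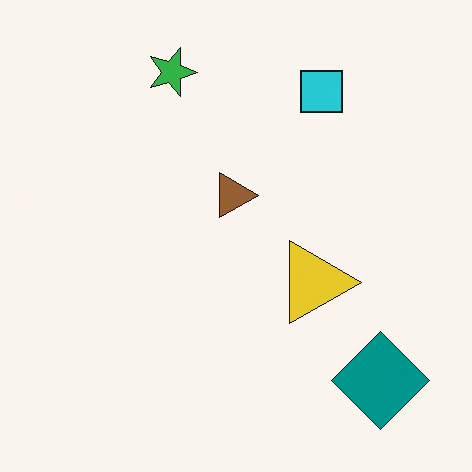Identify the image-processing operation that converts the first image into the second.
The second image is the first rotated 90° clockwise.

The teal diamond sits in the top-right of the first image and the bottom-right of the second — consistent with a whole-image 90° clockwise rotation.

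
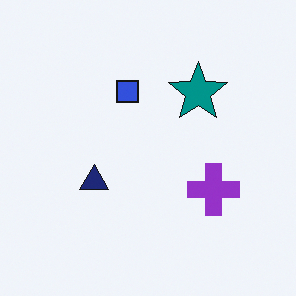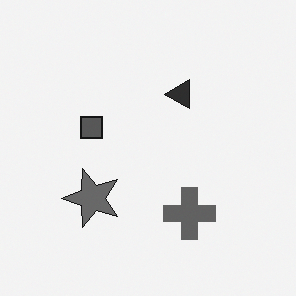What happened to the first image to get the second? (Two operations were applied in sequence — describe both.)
The transformation is: transposed (reflected across the top-left ↔ bottom-right diagonal), then converted to grayscale.

Shapes have swapped their row and column positions — what was in the top-right is now in the bottom-left — a diagonal reflection. All color is removed — every shape is now a shade of grey.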